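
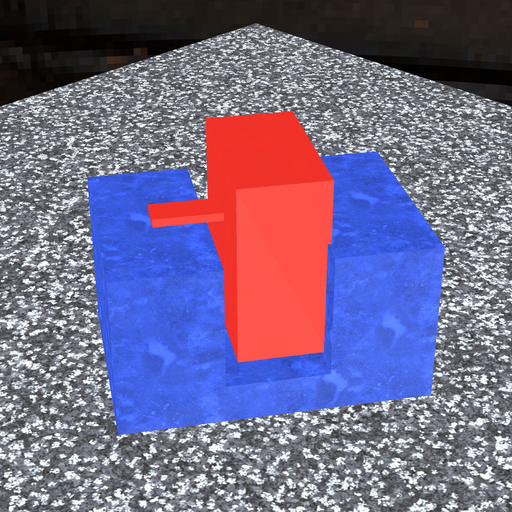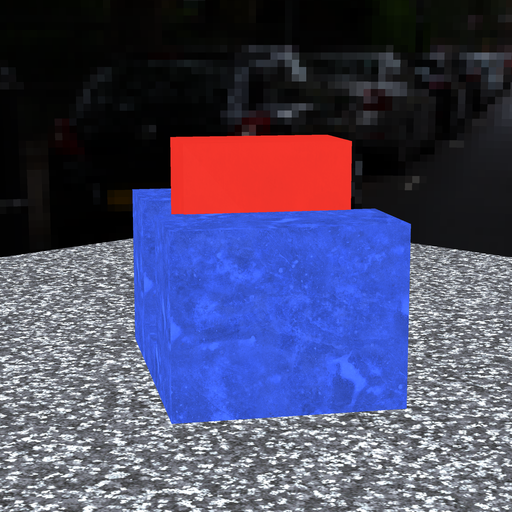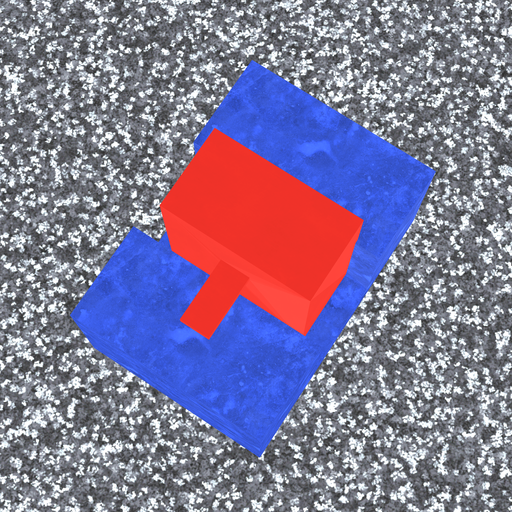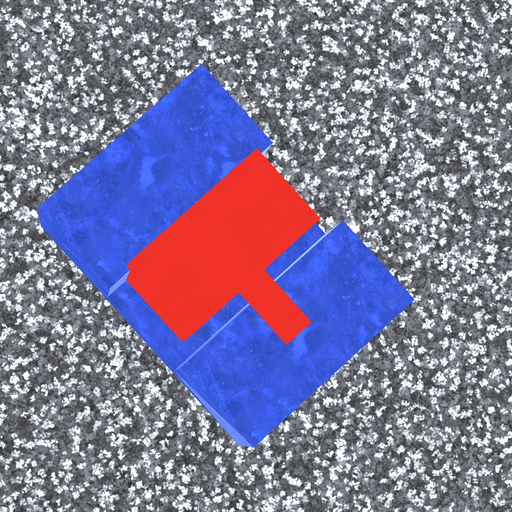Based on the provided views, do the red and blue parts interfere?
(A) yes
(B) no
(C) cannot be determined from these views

(A) yes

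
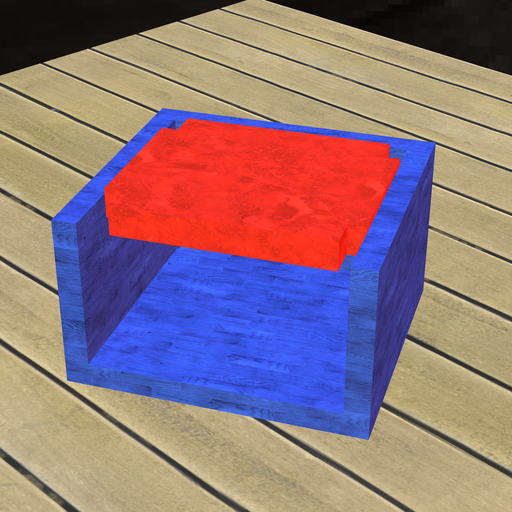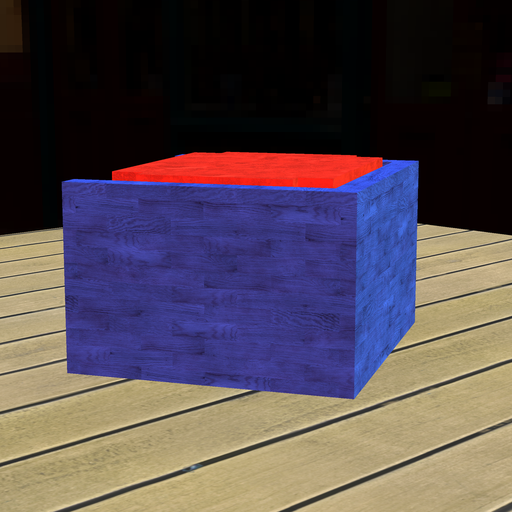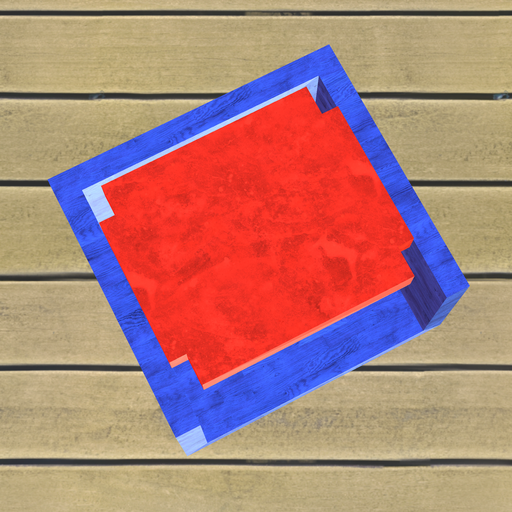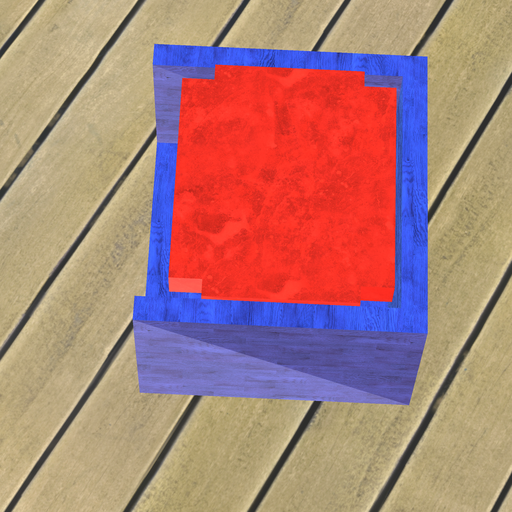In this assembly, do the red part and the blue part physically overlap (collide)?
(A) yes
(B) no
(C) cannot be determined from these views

(B) no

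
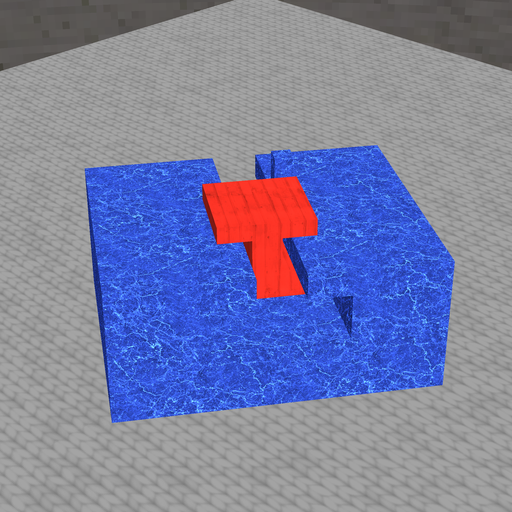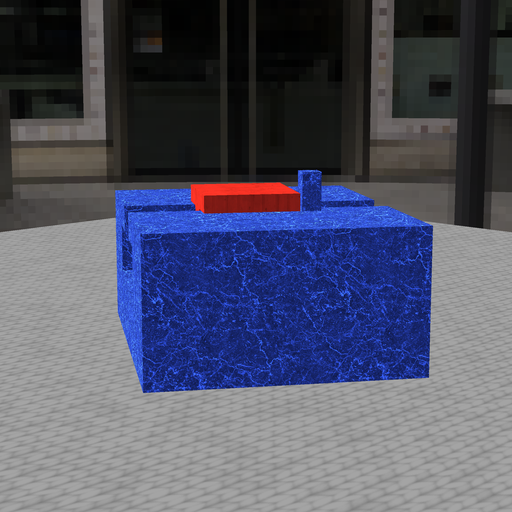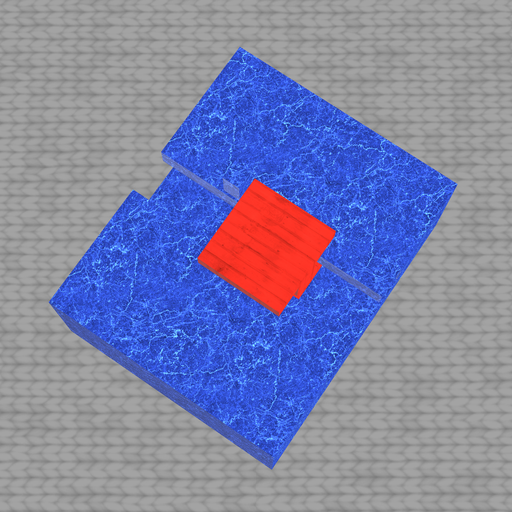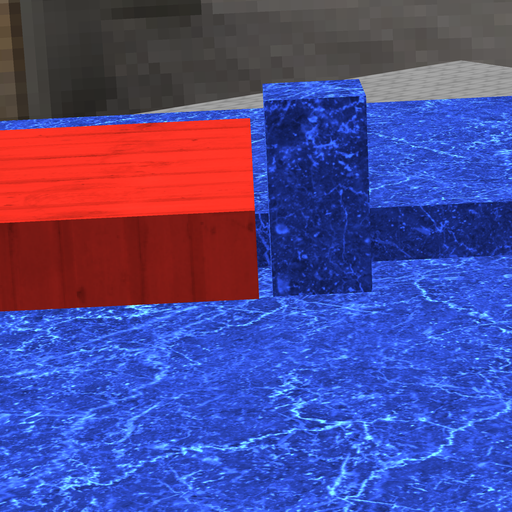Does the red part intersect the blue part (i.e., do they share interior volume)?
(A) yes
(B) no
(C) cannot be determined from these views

(B) no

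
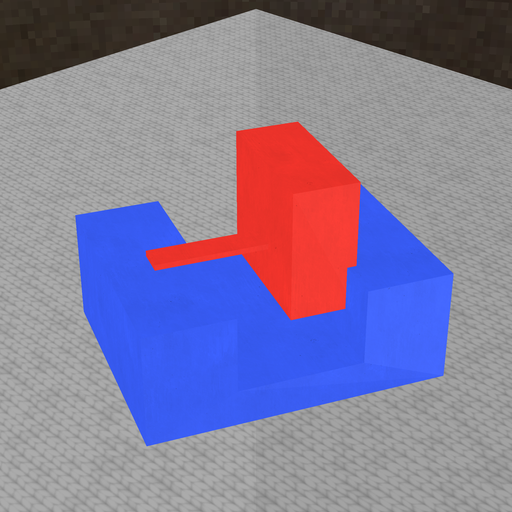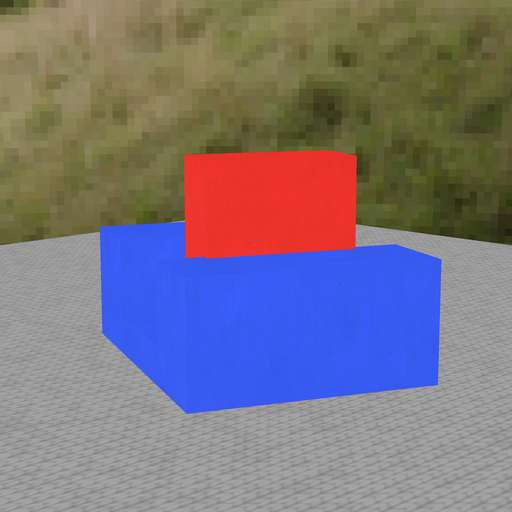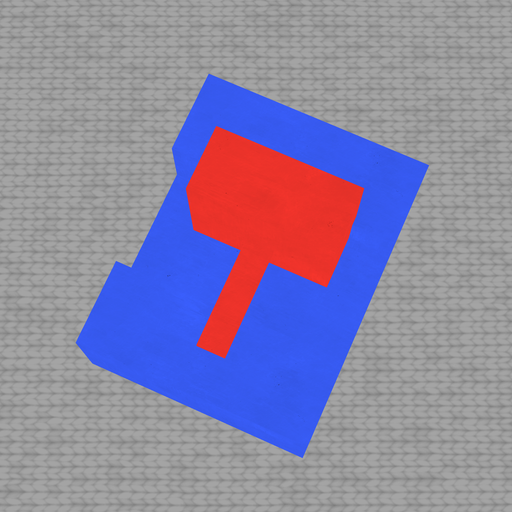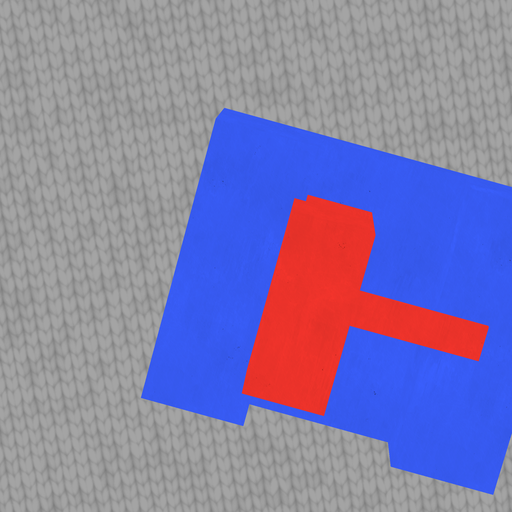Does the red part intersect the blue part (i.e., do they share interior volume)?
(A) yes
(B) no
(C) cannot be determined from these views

(A) yes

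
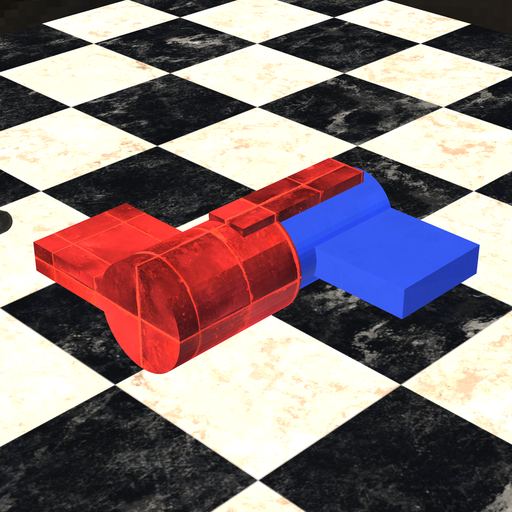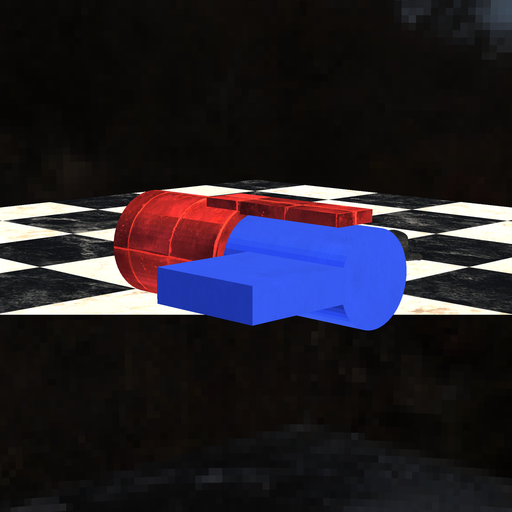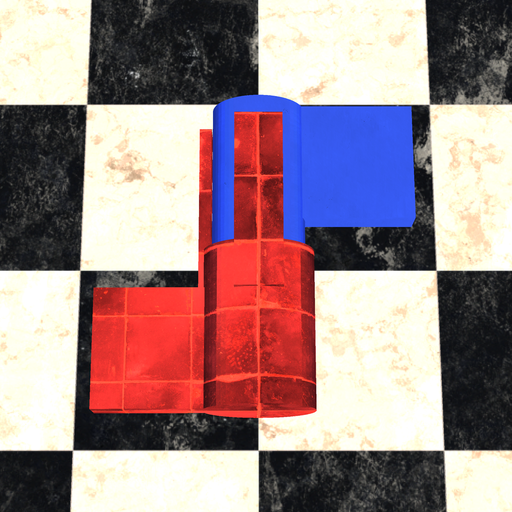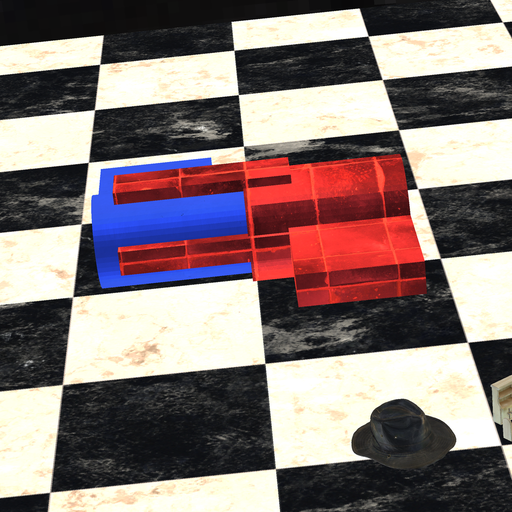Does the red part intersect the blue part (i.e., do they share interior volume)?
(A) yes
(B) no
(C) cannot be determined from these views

(A) yes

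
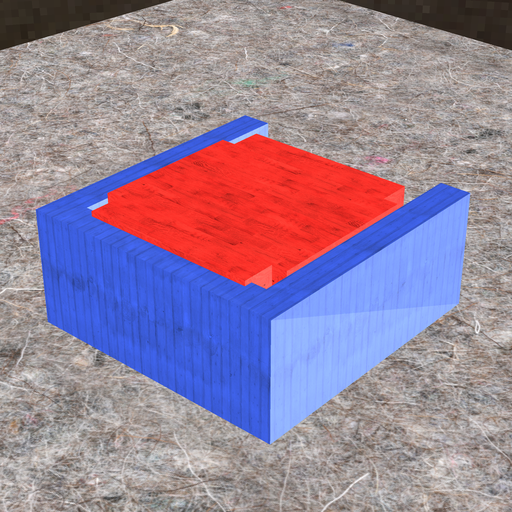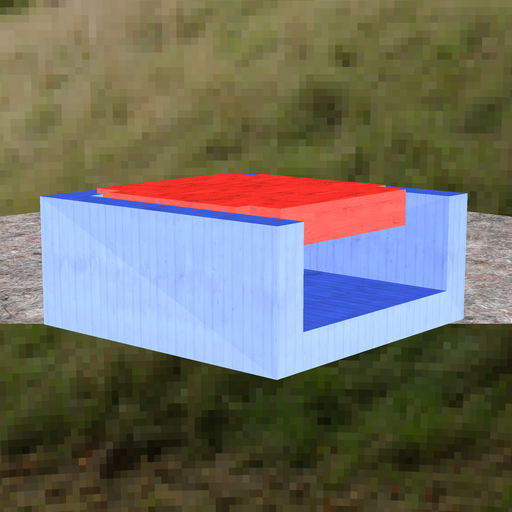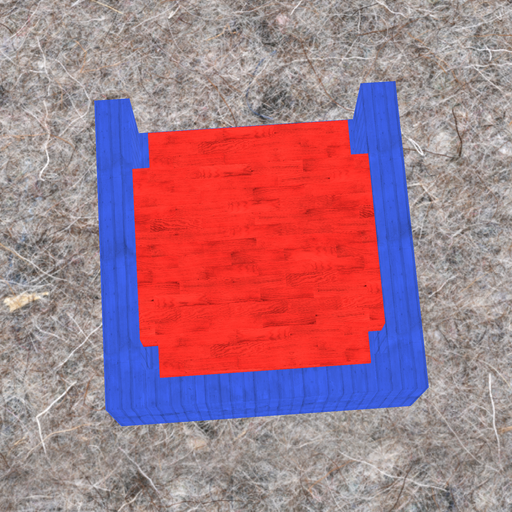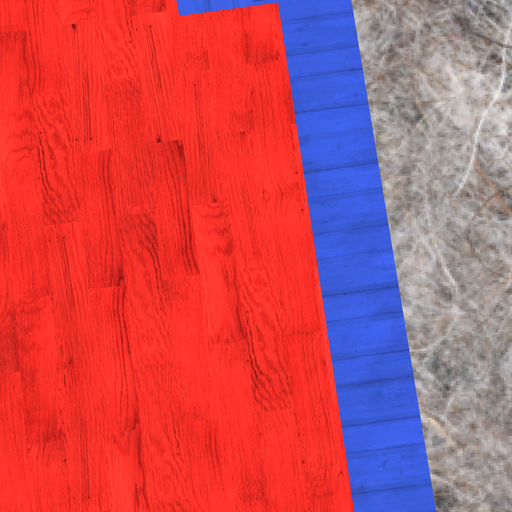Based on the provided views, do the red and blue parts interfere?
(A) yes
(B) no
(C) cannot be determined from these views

(A) yes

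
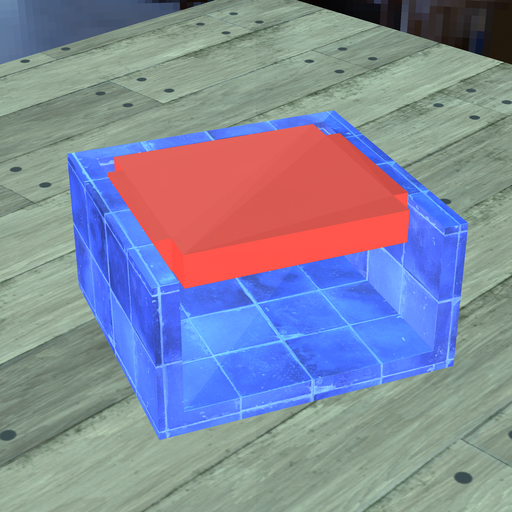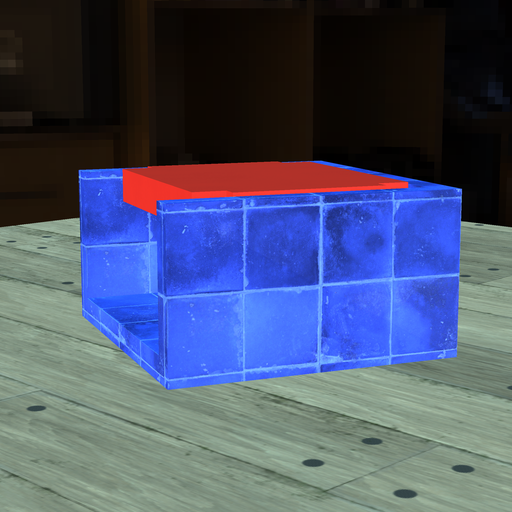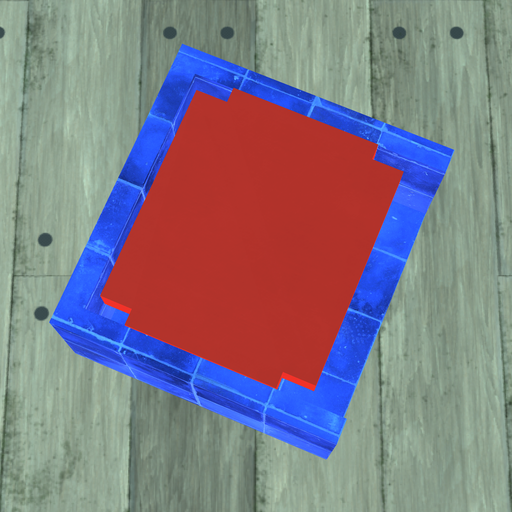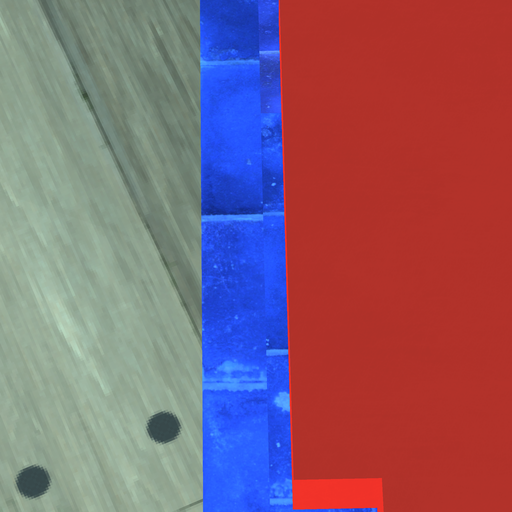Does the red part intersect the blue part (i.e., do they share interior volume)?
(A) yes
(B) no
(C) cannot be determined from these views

(B) no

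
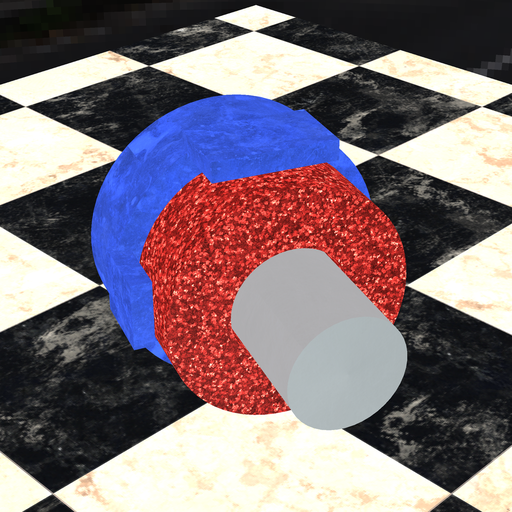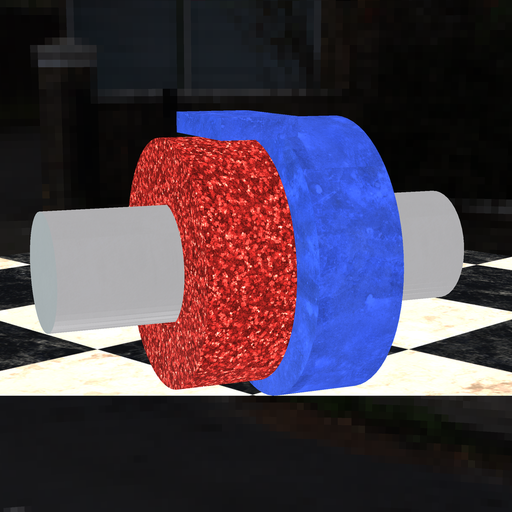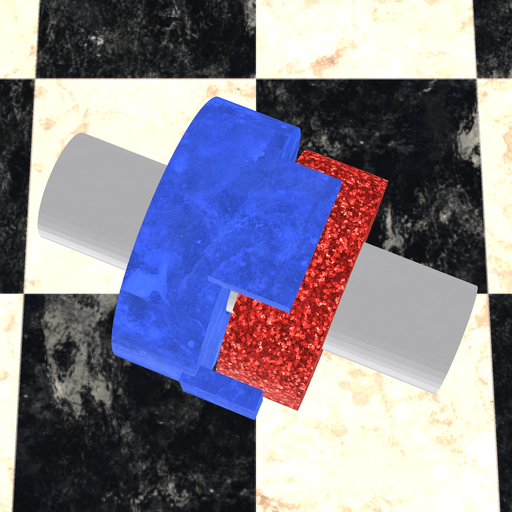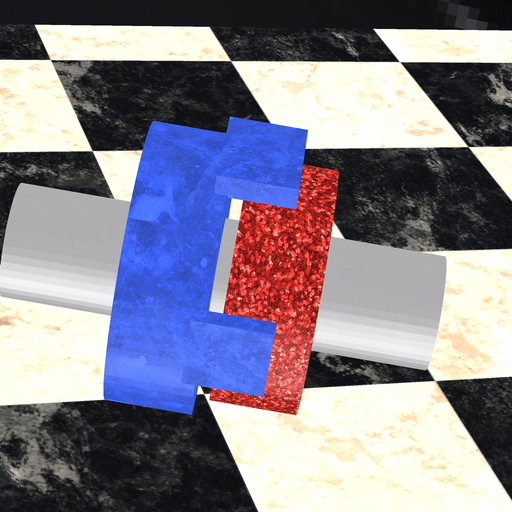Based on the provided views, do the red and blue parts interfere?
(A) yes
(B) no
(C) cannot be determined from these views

(B) no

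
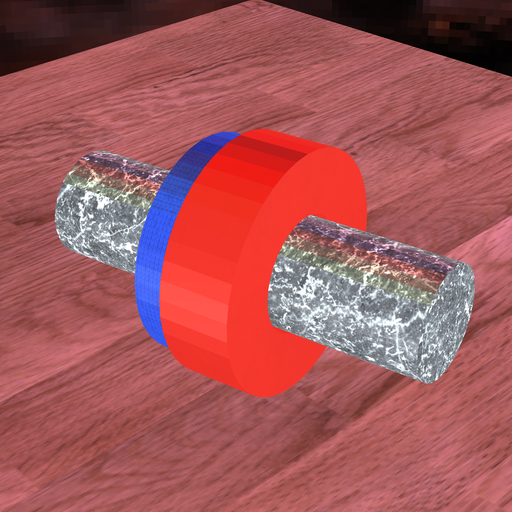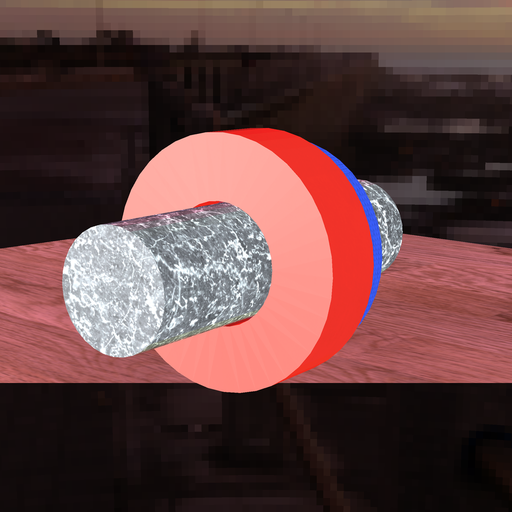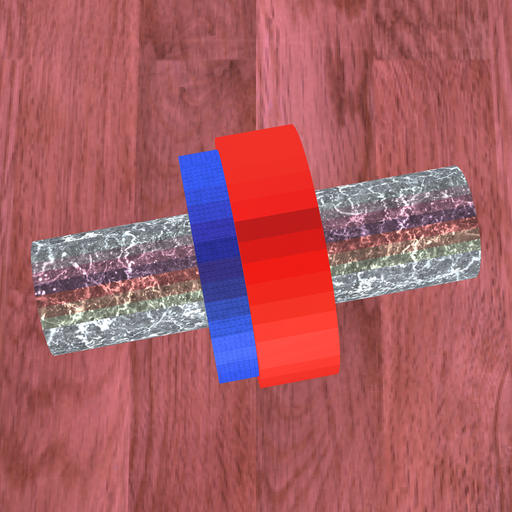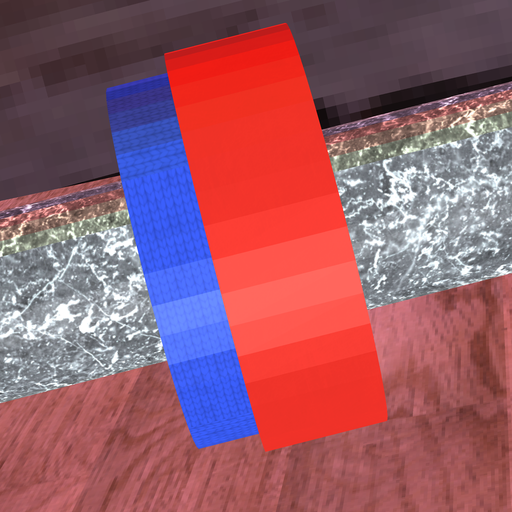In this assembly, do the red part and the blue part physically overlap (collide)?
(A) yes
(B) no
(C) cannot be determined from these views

(A) yes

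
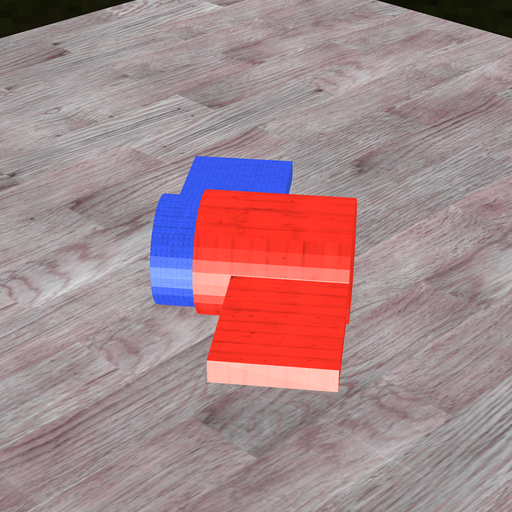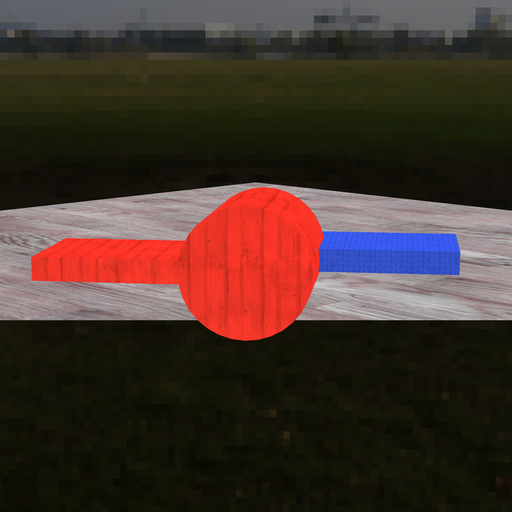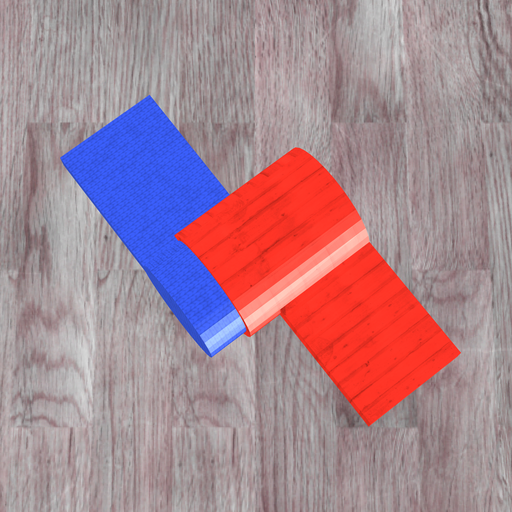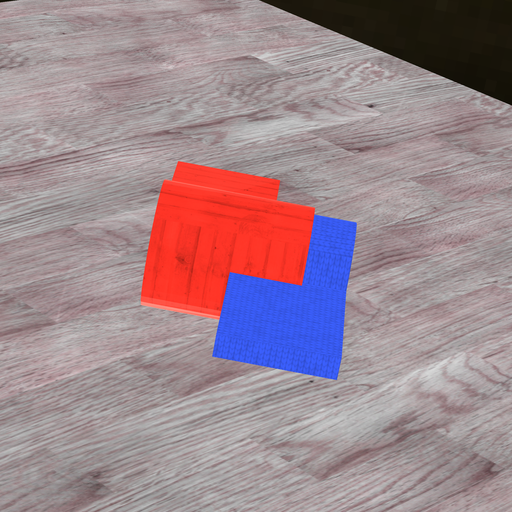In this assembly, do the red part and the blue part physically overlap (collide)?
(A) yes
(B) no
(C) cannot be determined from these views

(A) yes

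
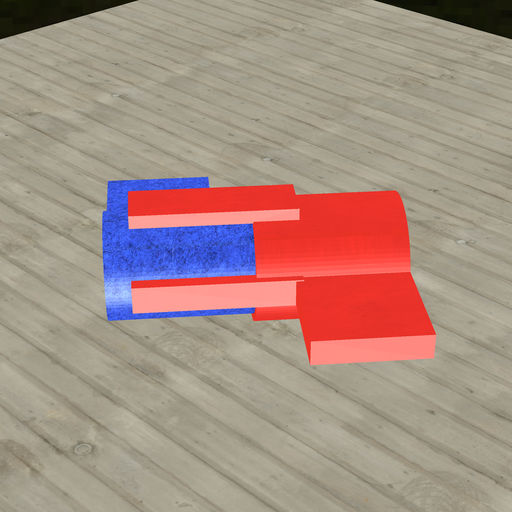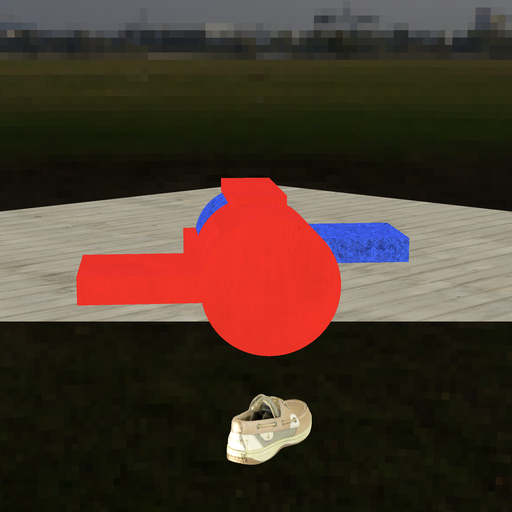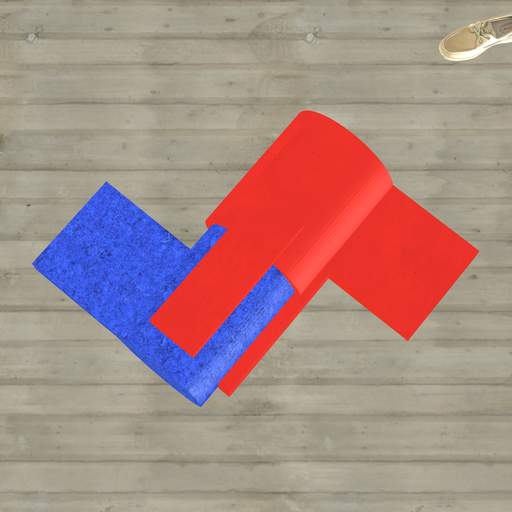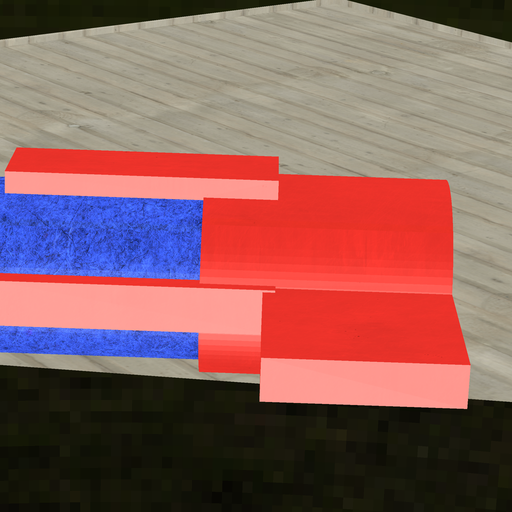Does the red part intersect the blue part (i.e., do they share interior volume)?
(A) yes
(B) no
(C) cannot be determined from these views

(A) yes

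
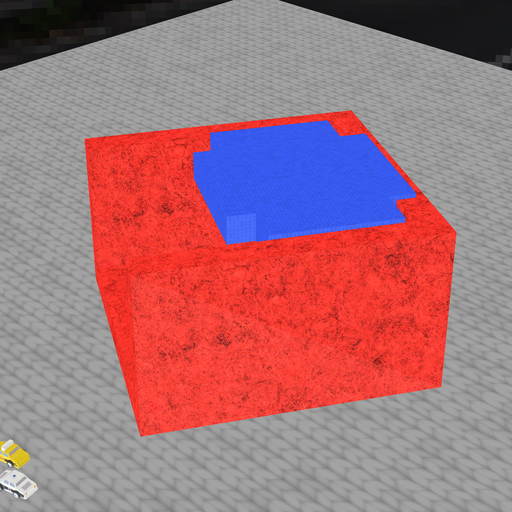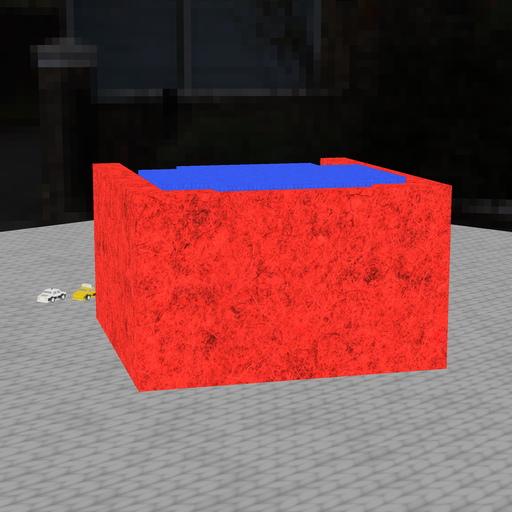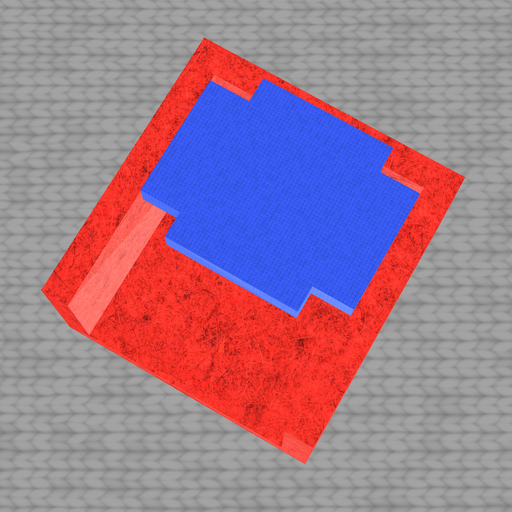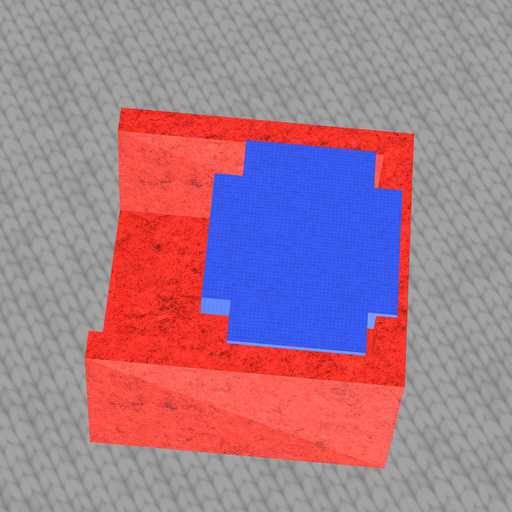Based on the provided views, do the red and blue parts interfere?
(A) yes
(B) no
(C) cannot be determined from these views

(A) yes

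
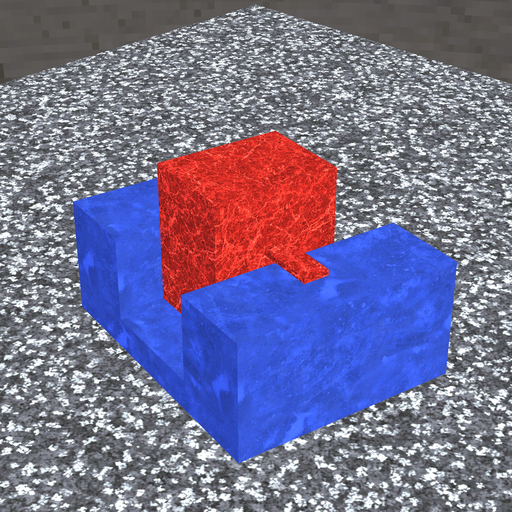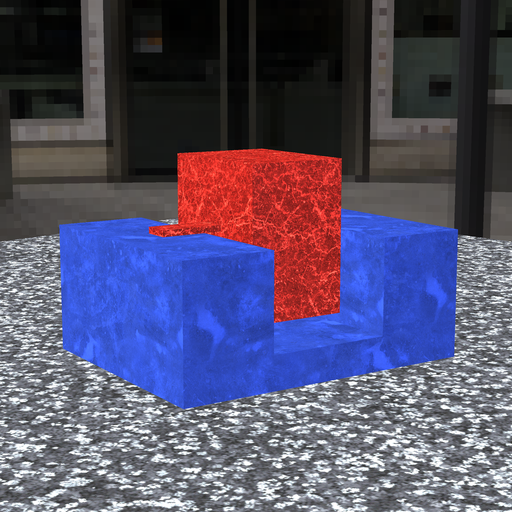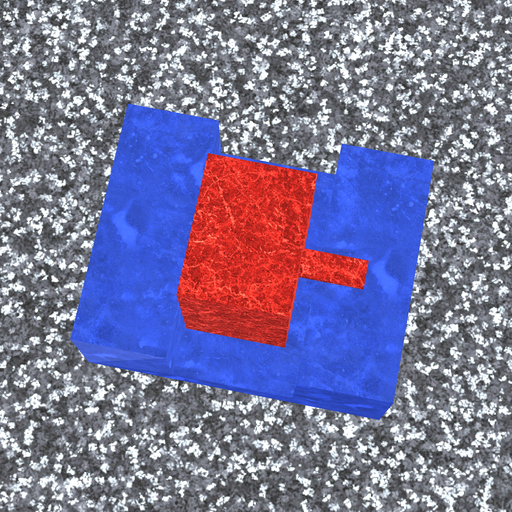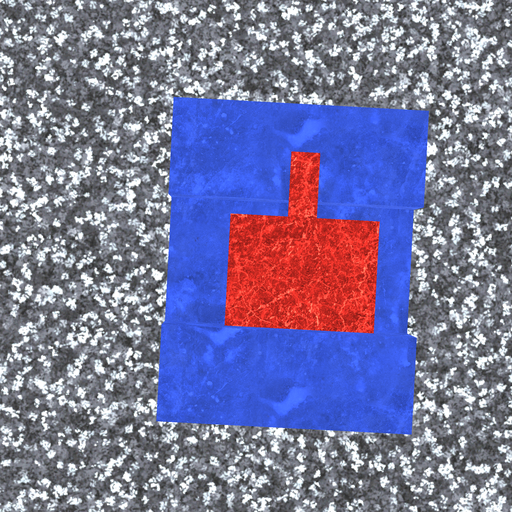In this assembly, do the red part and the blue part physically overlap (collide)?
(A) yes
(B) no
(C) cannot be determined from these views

(B) no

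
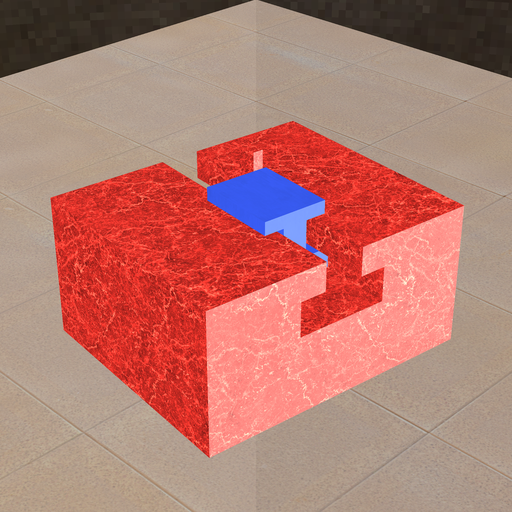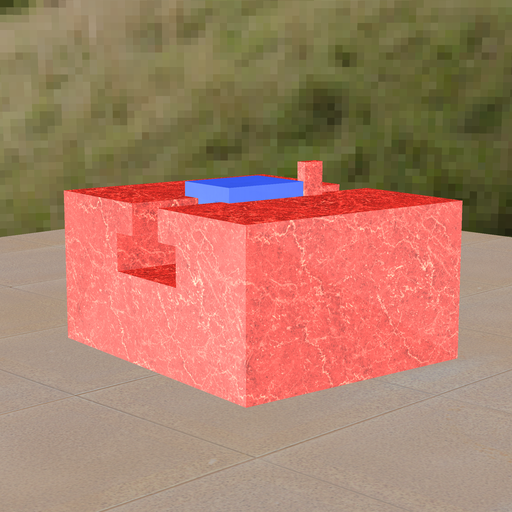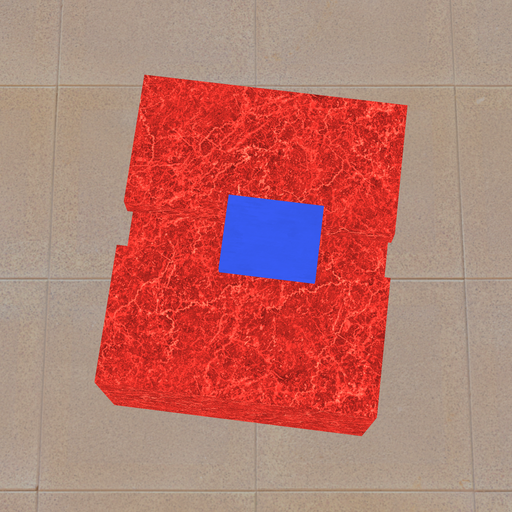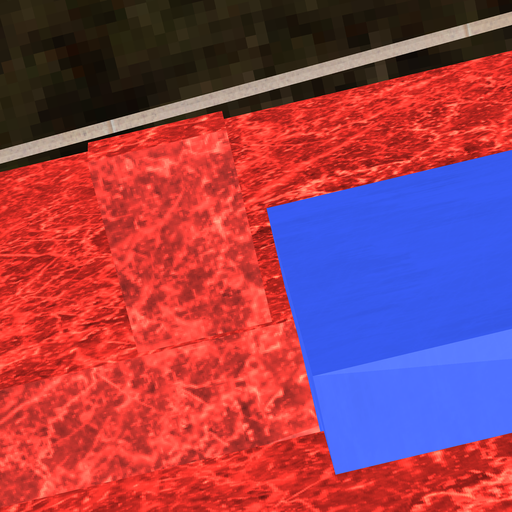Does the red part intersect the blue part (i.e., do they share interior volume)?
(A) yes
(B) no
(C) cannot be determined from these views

(B) no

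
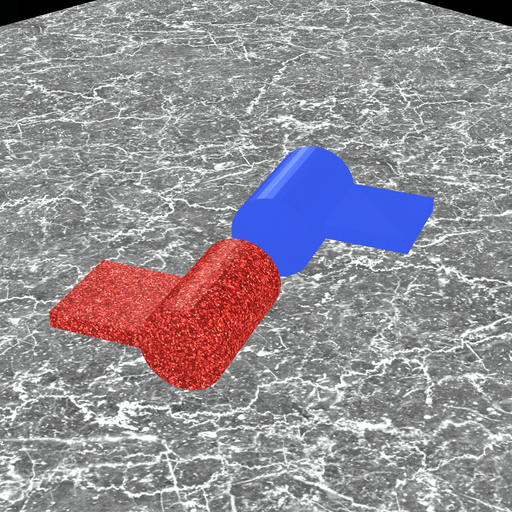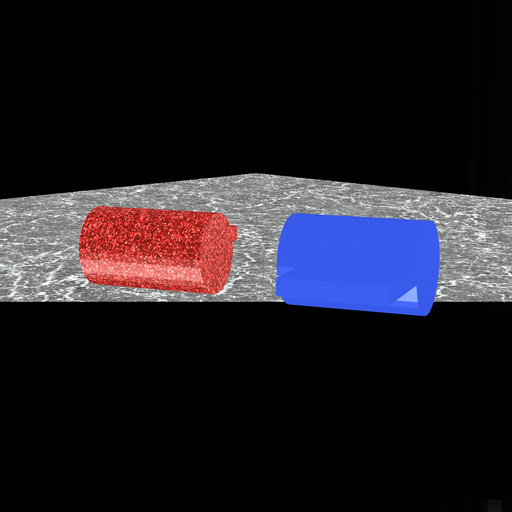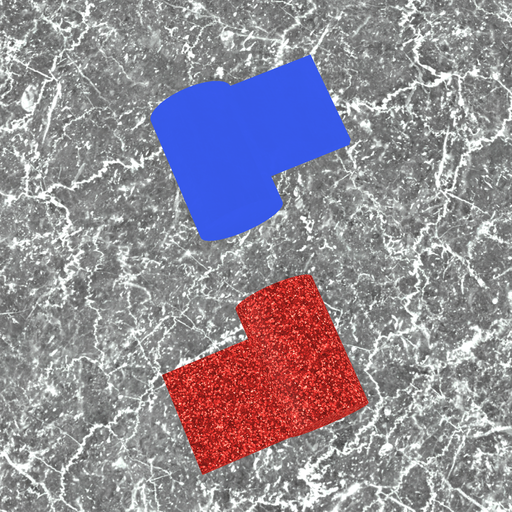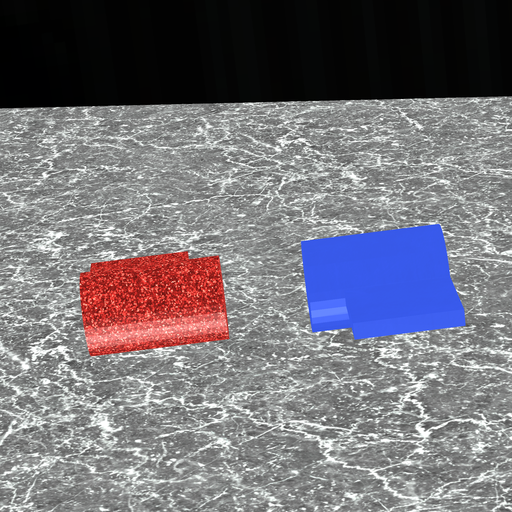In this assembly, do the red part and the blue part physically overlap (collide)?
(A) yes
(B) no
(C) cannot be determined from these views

(B) no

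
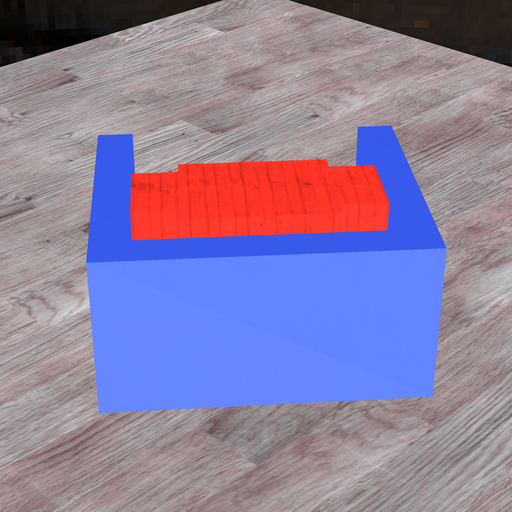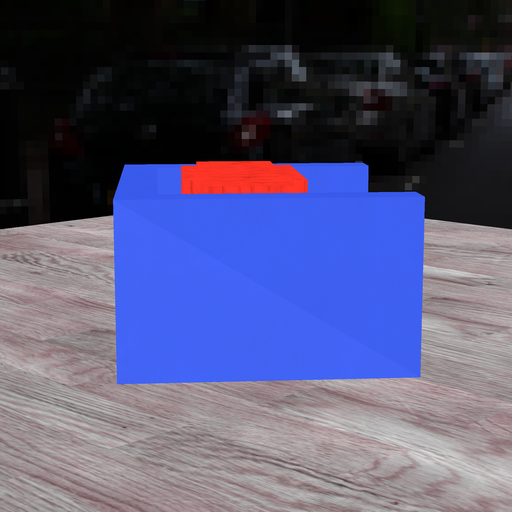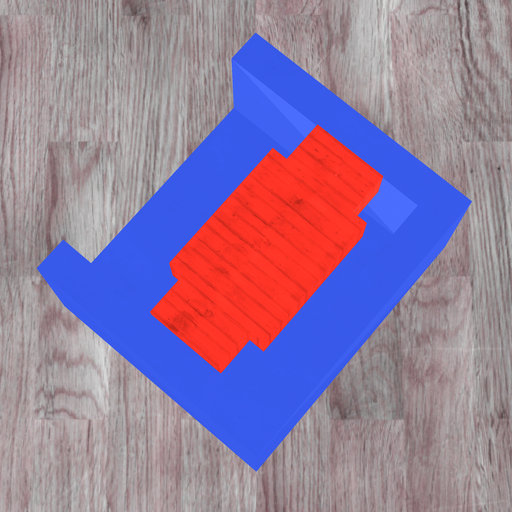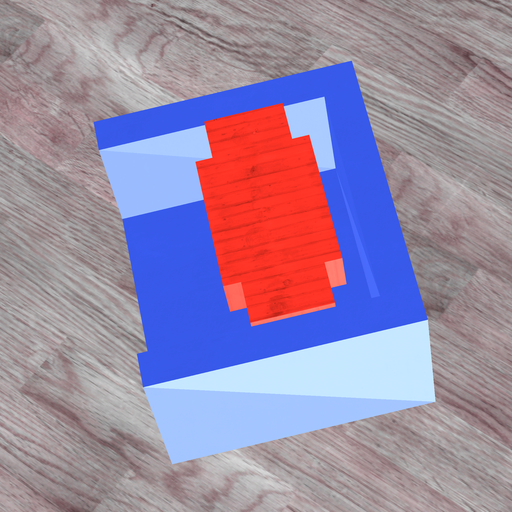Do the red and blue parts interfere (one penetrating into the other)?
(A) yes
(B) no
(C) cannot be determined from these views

(B) no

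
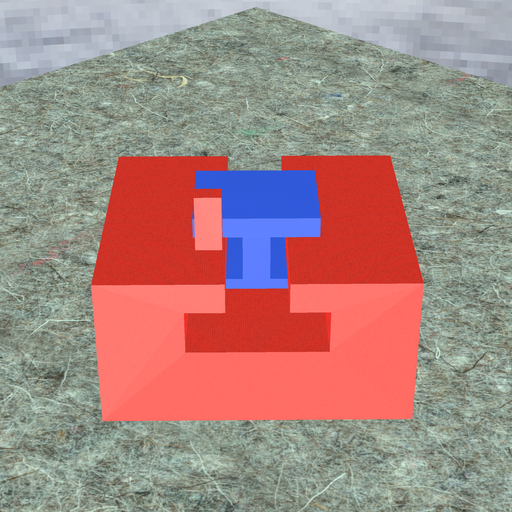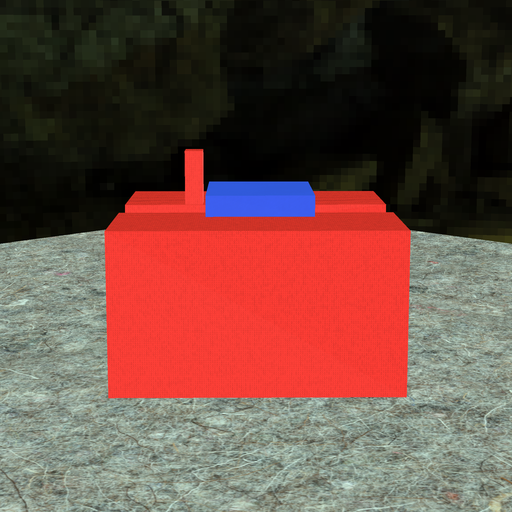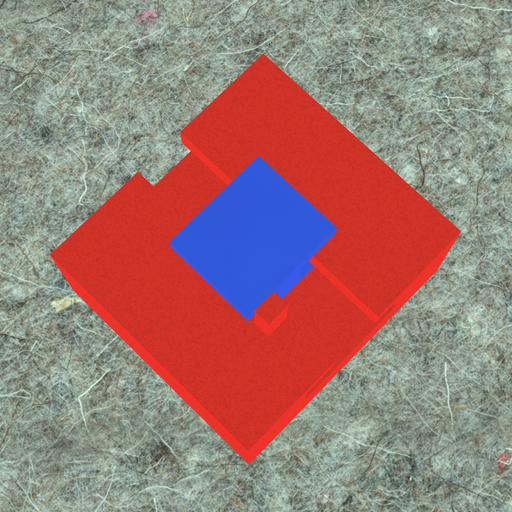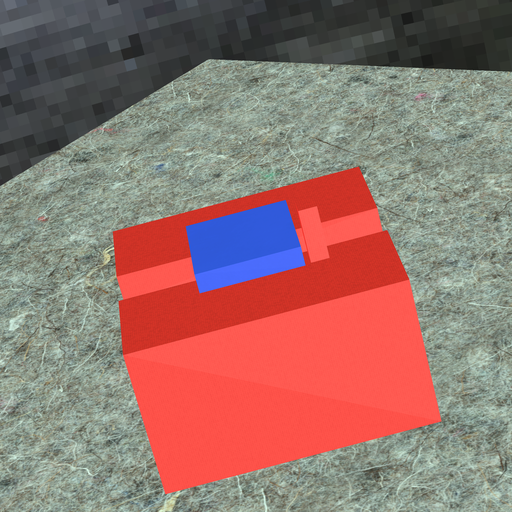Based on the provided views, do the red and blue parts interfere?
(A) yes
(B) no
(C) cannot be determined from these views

(B) no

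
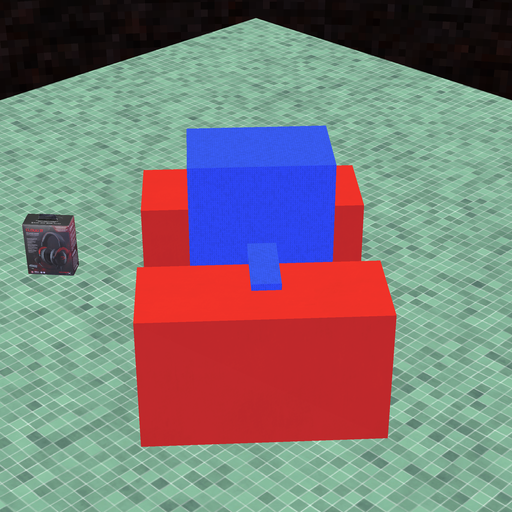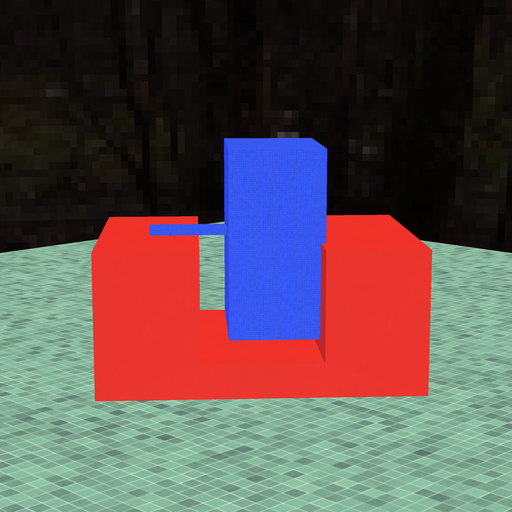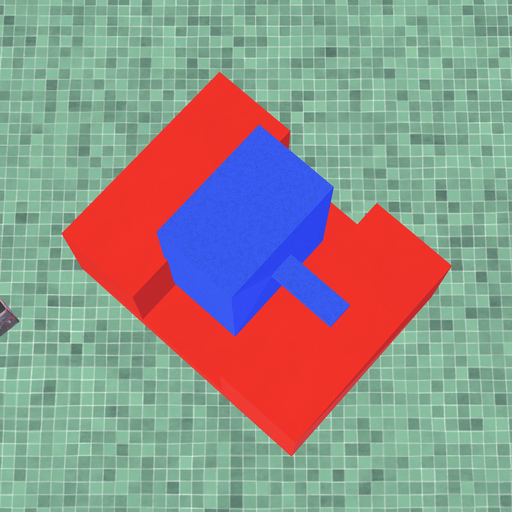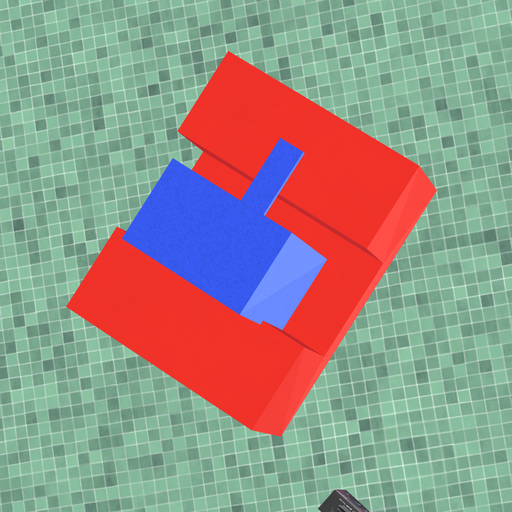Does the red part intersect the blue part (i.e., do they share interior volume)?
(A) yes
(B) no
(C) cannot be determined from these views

(A) yes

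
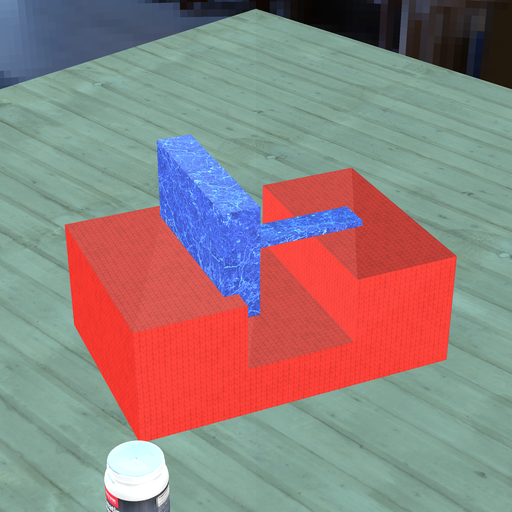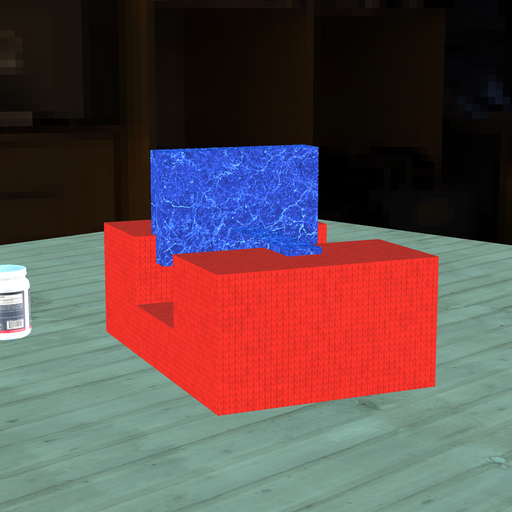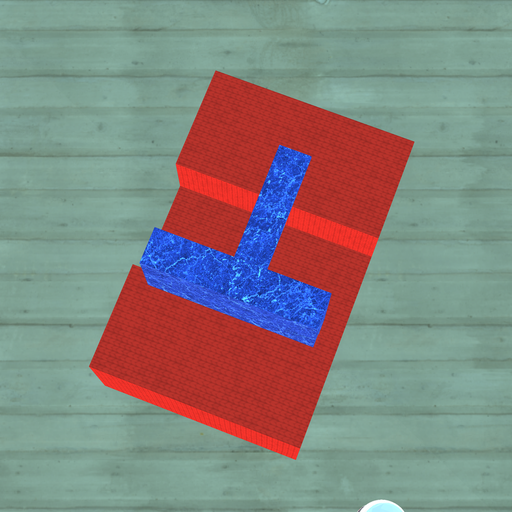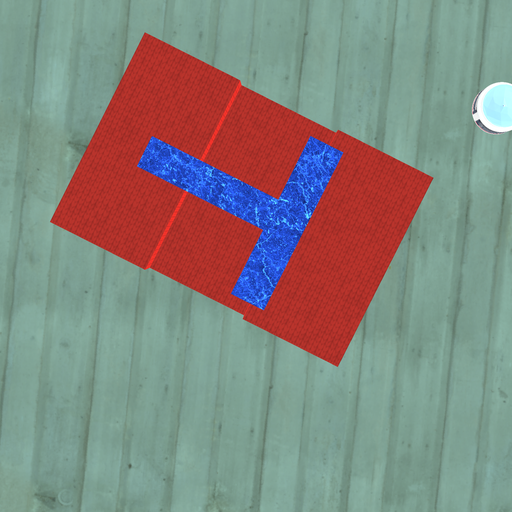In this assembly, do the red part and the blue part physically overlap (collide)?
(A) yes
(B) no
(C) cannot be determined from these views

(A) yes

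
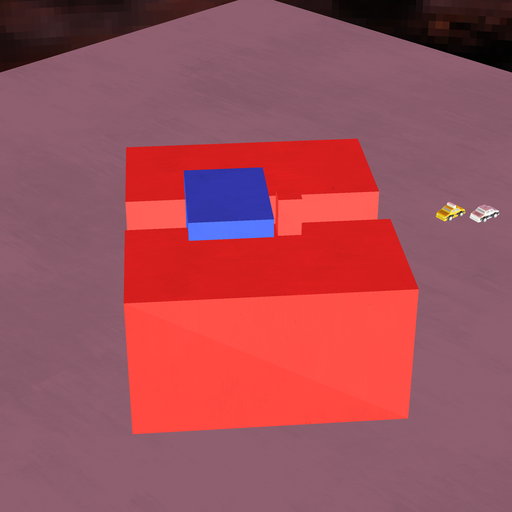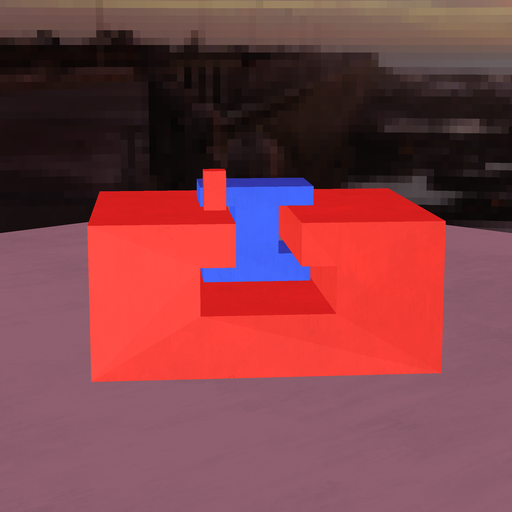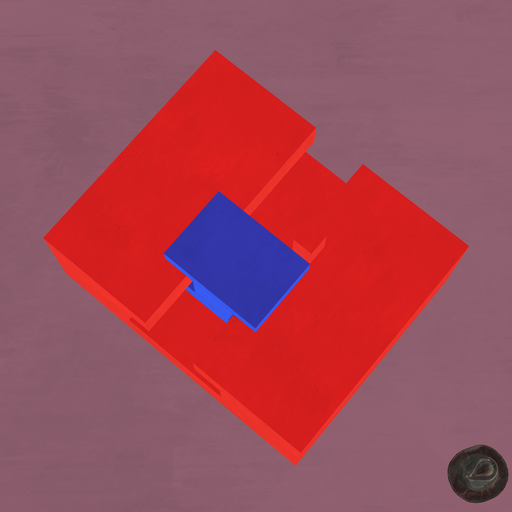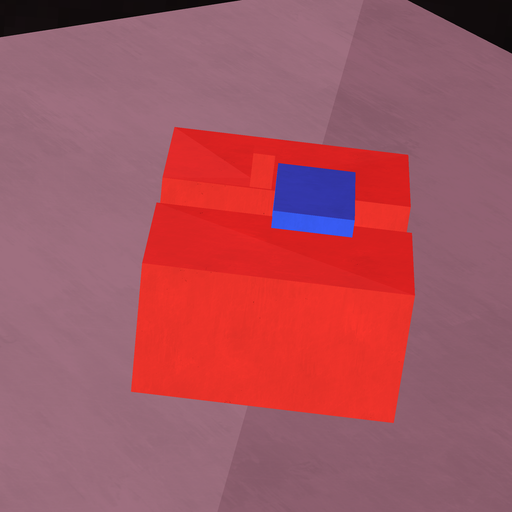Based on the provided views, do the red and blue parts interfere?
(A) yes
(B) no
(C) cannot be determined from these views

(B) no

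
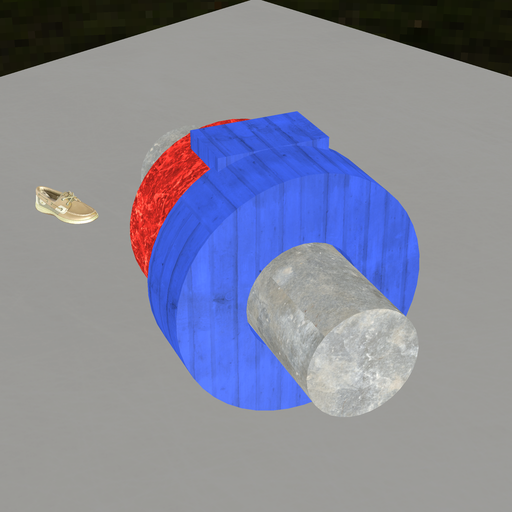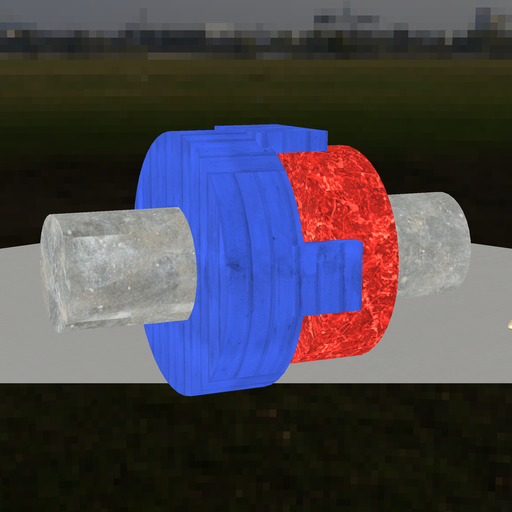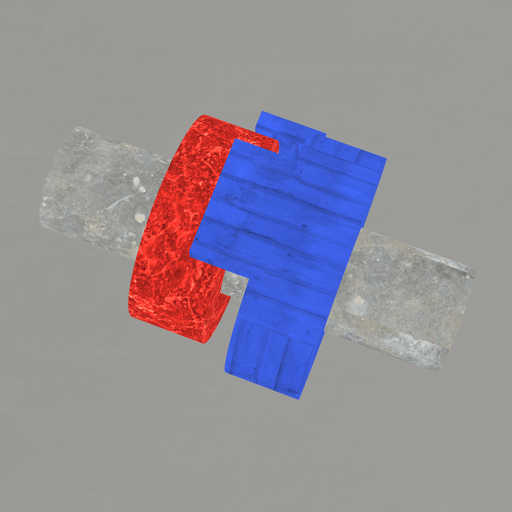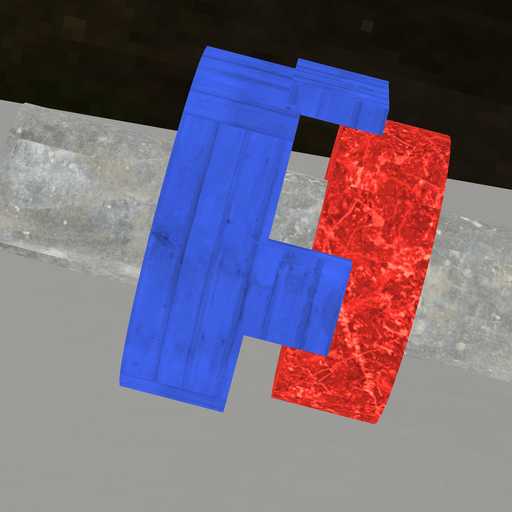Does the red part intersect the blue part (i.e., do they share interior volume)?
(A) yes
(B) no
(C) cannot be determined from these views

(B) no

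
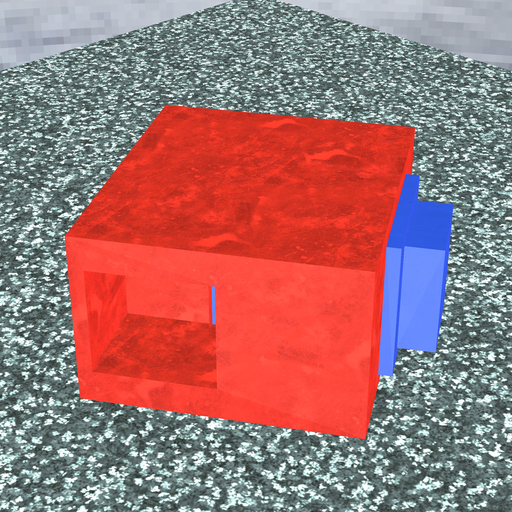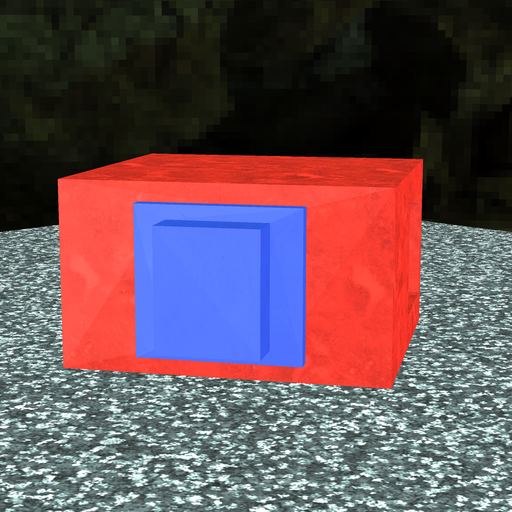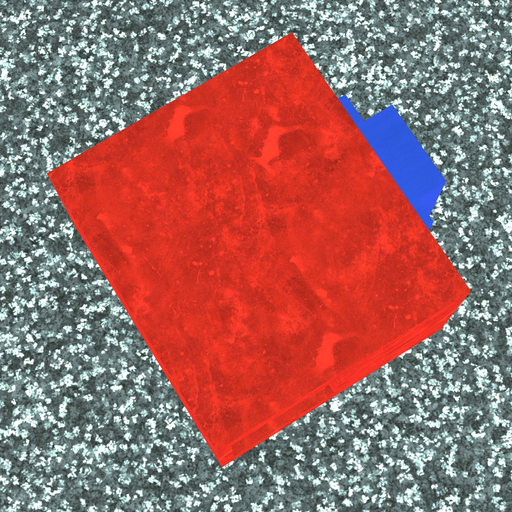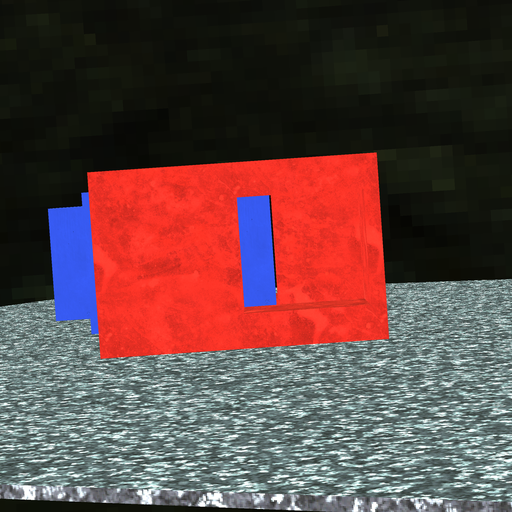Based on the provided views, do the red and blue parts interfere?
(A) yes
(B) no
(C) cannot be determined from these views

(B) no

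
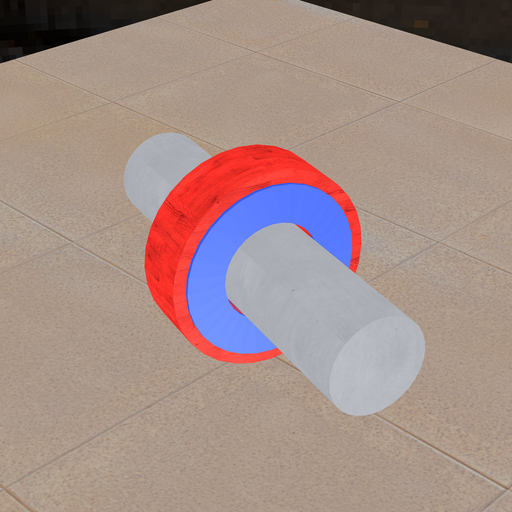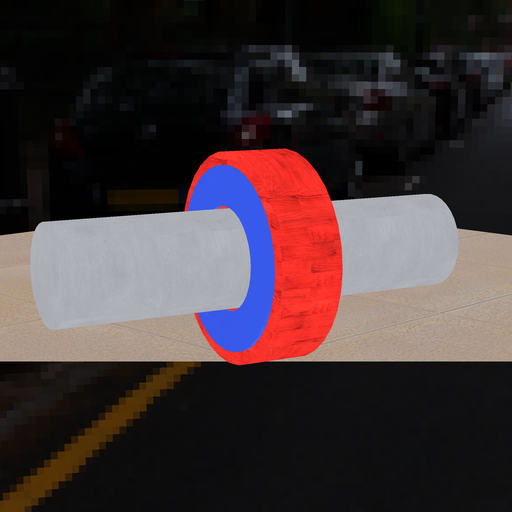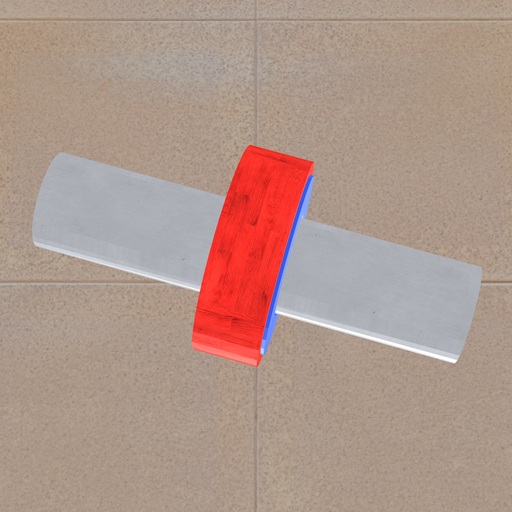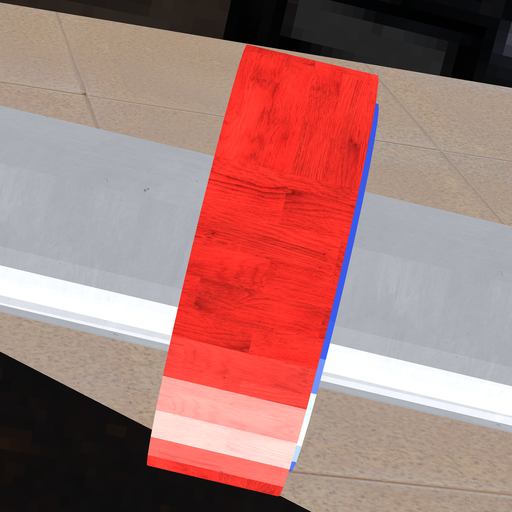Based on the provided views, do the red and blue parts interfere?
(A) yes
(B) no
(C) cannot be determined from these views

(A) yes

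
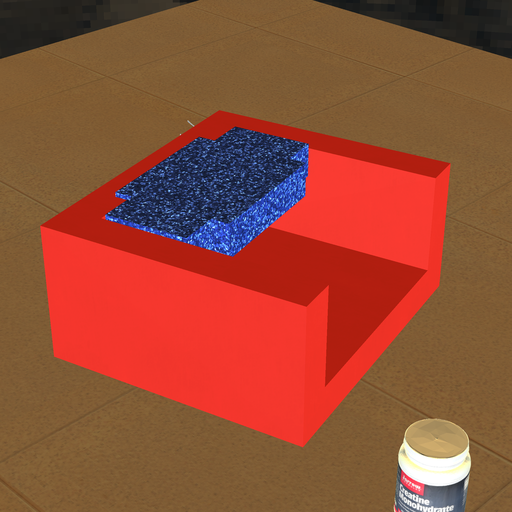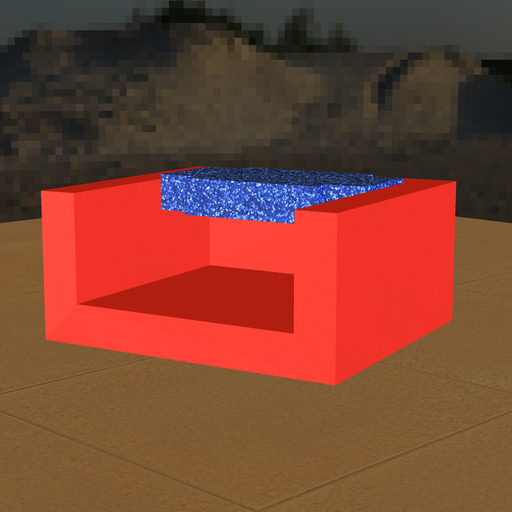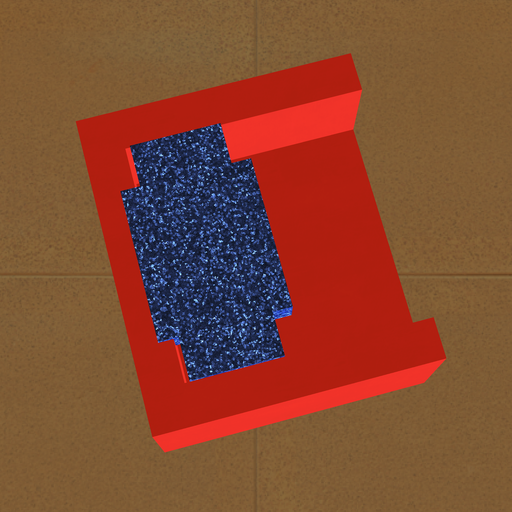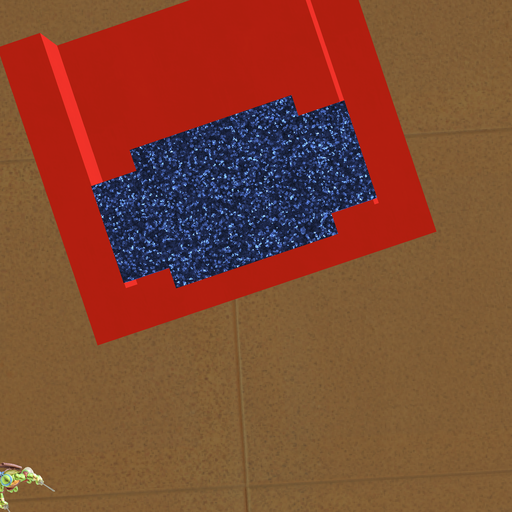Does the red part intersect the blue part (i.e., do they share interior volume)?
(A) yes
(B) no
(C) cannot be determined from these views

(A) yes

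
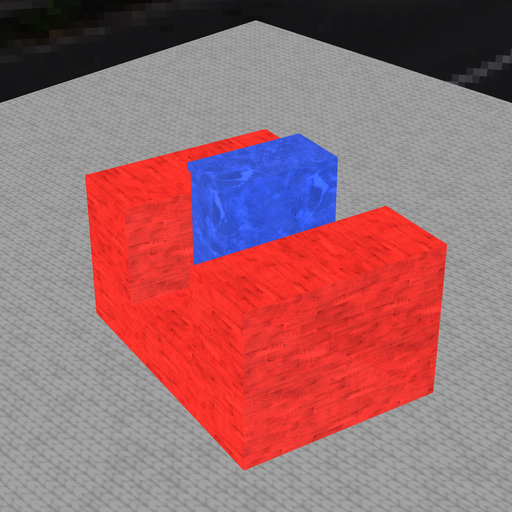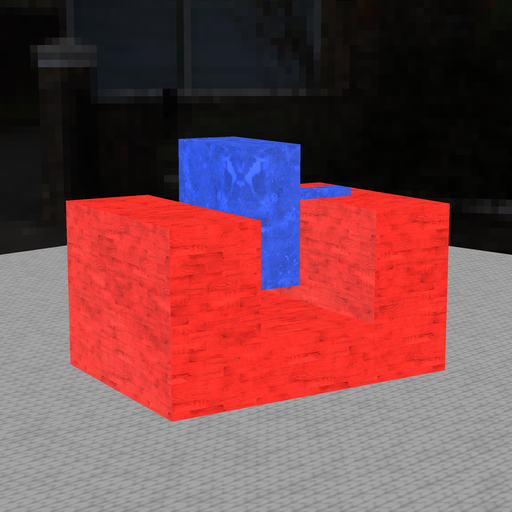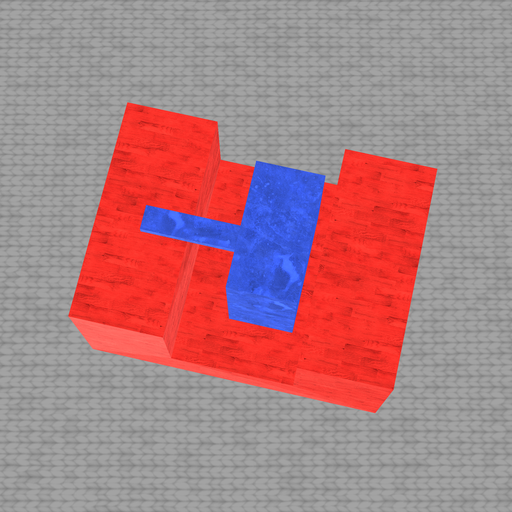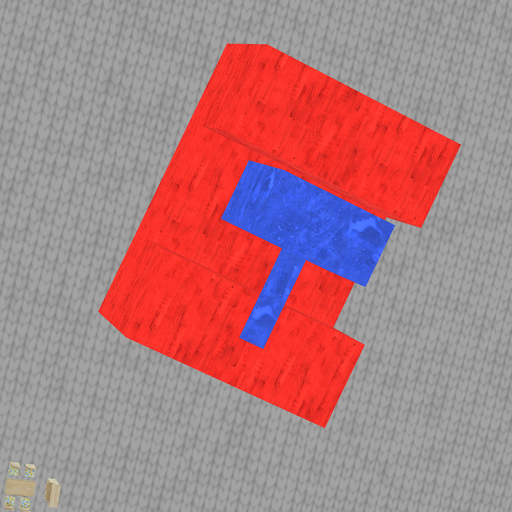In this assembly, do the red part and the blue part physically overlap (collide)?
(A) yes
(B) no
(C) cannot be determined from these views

(B) no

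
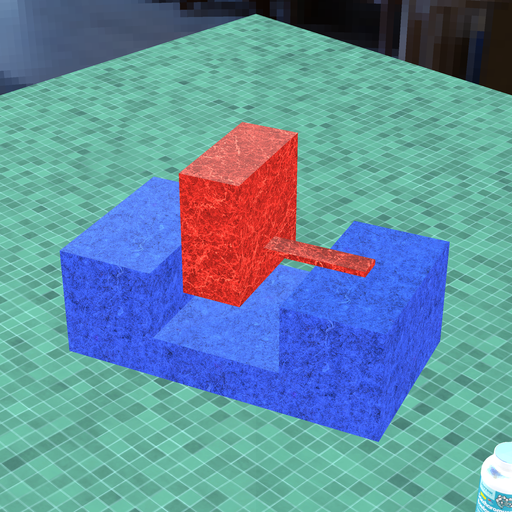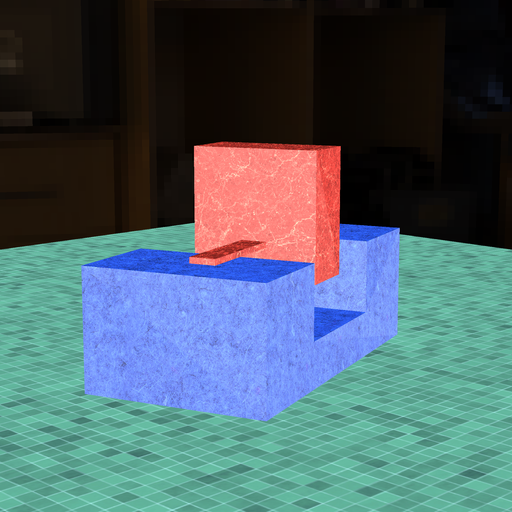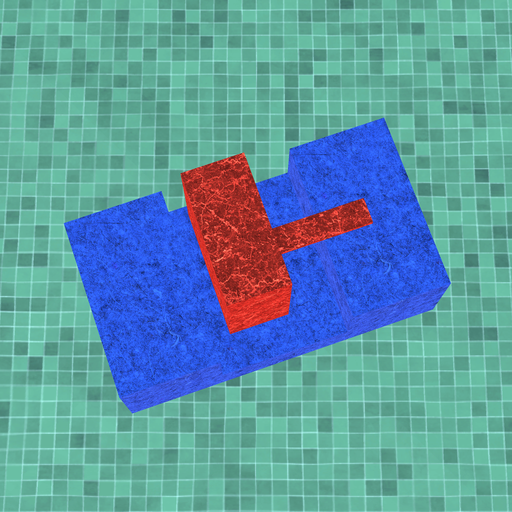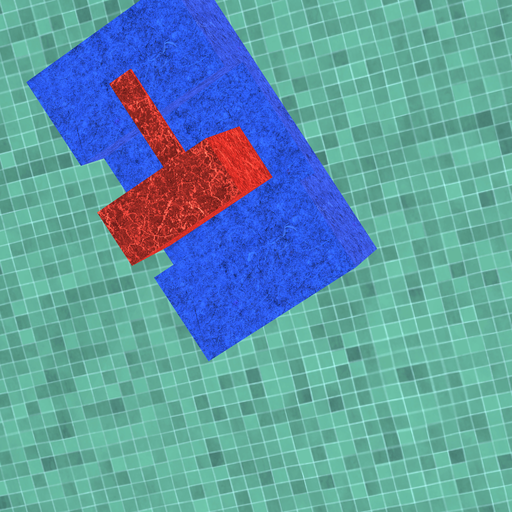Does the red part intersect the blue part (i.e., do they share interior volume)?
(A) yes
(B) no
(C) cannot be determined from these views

(B) no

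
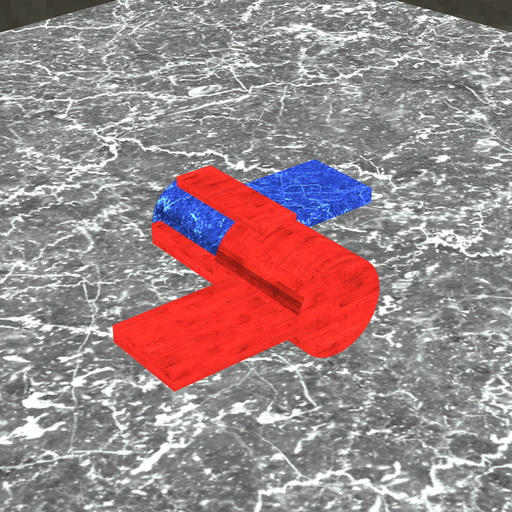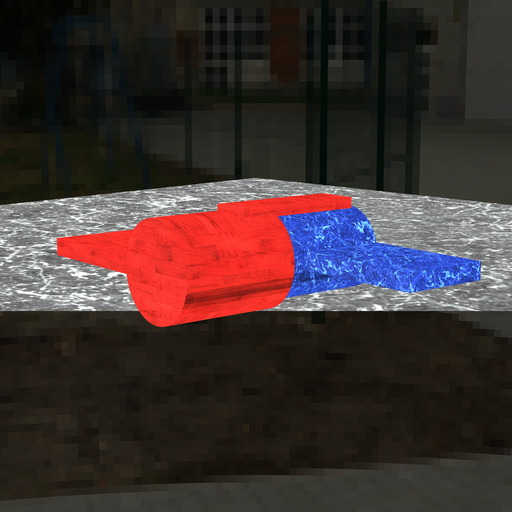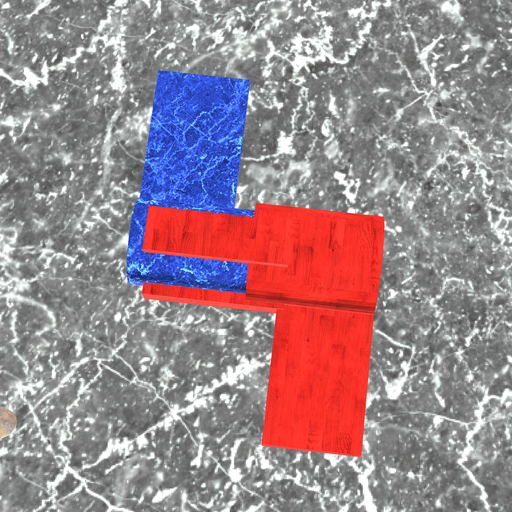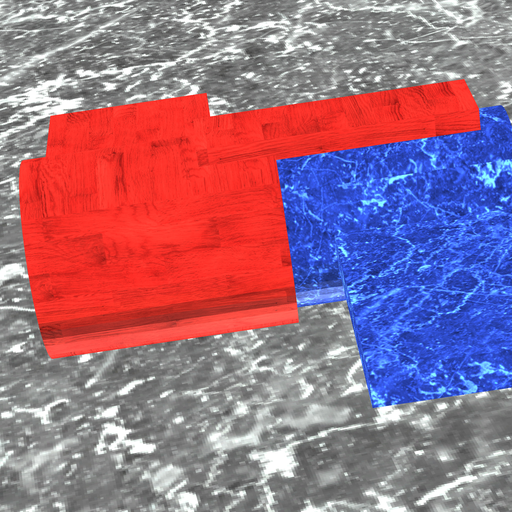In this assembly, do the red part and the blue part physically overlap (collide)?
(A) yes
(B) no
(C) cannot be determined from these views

(A) yes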